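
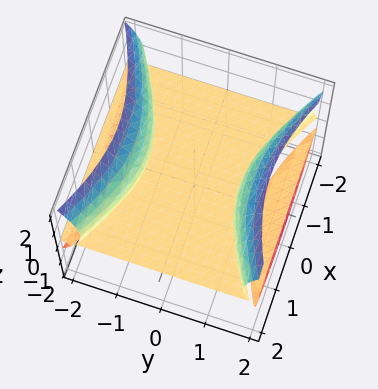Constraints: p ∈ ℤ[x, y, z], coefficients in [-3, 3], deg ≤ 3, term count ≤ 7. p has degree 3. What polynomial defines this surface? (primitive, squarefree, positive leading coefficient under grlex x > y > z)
1. I count 3 distinct pieces. They look like related sheets of one shape, so recover p as a whole.
2. deg p = 3. A generic line meets the surface in up to 3 points.
3. Checking where it meets the axes: the visible x-axis segment lies entirely on the surface; it meets the z-axis at z = 0 (among the integer gridlines); the visible y-axis segment lies entirely on the surface.
4. Assembling these constraints gives the stated polynomial.

x^2*z - 2*y^2*z + 2*z^3 - 3*z^2 + 3*z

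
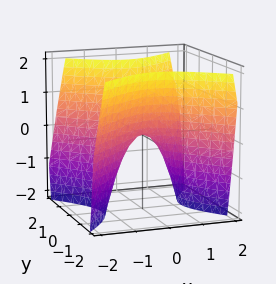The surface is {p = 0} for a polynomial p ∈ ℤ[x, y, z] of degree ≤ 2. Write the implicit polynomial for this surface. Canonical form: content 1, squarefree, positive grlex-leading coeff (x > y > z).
3*x^2 - 3*y^2 + 2*z

(a) The degree is 2 — a hyperbolic paraboloid; a quadric.
(b) Symmetries: the y ↦ −y reflection is a symmetry, so y appears only in even powers; mirror symmetry x ↦ −x ⇒ only even powers of x.
(c) Against the integer gridlines: one x-axis crossing is at x = 0; one z-axis crossing is at z = 0.
(d) The integer polynomial consistent with all of this is the stated p.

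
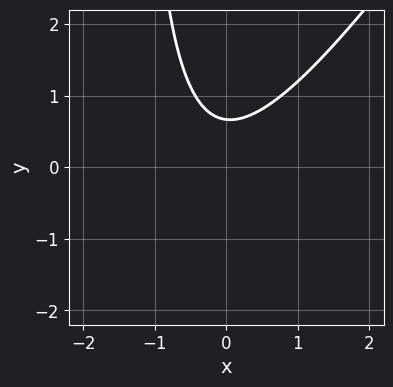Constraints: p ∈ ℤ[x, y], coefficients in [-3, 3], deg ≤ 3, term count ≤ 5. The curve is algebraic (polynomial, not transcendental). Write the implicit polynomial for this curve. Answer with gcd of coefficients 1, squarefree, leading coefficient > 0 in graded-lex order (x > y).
First, the degree is 2 — a generic line meets the curve in up to 2 points.
Then, from the visible intercepts: it misses every integer gridline on the x-axis.
Finally, putting this together gives p.

3*x^2 - 2*x*y + x - 3*y + 2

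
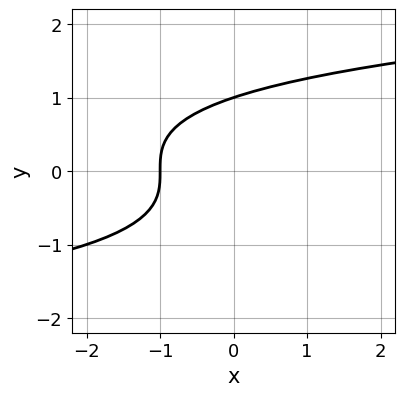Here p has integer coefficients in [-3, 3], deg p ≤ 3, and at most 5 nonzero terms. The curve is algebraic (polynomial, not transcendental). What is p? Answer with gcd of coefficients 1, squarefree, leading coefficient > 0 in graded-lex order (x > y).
Degree: the shape is more complex than any degree-2 curve, so deg p = 3.
Observable constraints: it meets the y-axis at y = 1 (among the integer gridlines); it meets the x-axis at x = -1 (among the integer gridlines).
Solving for integer coefficients yields p as stated.

y^3 - x - 1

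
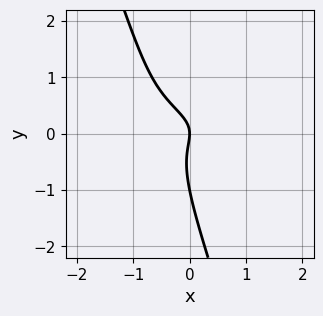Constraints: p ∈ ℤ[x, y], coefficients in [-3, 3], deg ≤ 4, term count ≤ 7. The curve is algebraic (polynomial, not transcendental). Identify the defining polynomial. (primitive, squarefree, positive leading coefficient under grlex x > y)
3*x*y^2 + y^3 - x*y + y^2 + x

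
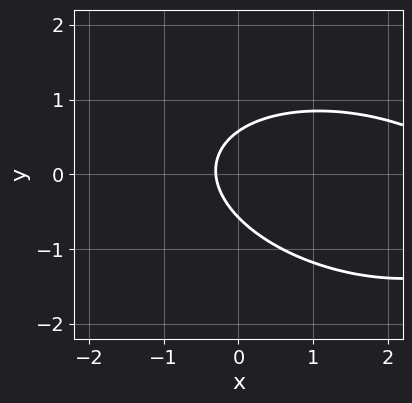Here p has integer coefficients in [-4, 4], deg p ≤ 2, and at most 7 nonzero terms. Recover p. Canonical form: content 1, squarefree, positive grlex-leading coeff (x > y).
1. The degree is 2 — no degree-1 curve has this shape.
2. The integer polynomial consistent with all of this is the stated p.

x^2 + x*y + 3*y^2 - 3*x - 1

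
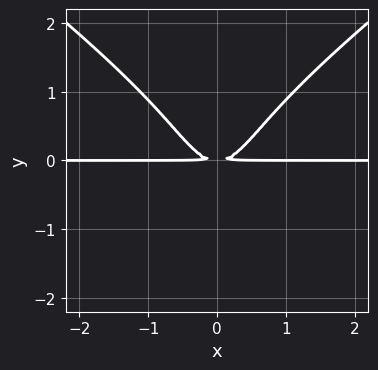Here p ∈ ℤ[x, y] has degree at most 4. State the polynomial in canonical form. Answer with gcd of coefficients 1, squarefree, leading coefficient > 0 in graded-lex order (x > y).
1. Degree: a generic line meets the curve in up to 4 points, so deg p = 4.
2. Symmetries: the x ↦ −x reflection is a symmetry, so x appears only in even powers.
3. Reading off the gridlines: the visible x-axis segment lies entirely on the curve.
4. Assembling these constraints gives the stated polynomial.

x^2*y^2 - 2*y^4 + 3*x^2*y - y^3 - 2*y^2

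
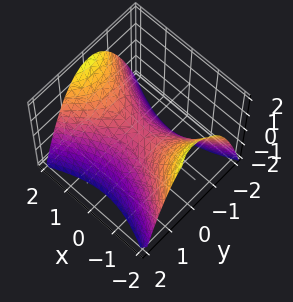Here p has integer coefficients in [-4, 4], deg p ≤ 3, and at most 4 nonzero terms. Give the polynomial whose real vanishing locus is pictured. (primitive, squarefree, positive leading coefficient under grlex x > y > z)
1. deg p = 2. A saddle surface; a quadric.
2. Symmetries: mirror symmetry y ↦ −y ⇒ only even powers of y; it's symmetric under x → −x, forcing even powers of x.
3. From the visible intercepts: it meets the y-axis at y = 0 (among the integer gridlines); one z-axis crossing is at z = 0; it meets the x-axis at x = 0 (among the integer gridlines).
4. Solving for integer coefficients yields p as stated.

x^2 - 2*y^2 - 2*z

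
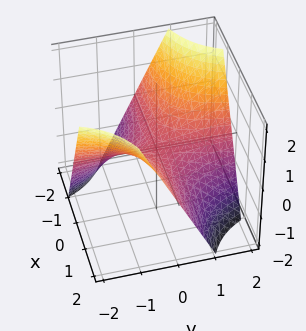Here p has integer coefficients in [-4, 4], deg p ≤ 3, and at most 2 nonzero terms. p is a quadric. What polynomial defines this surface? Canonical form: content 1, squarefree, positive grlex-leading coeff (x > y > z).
x*y + z

First, the degree is 2 — a hyperbolic paraboloid; a quadric.
Then, observable constraints: one z-axis crossing is at z = 0; every point of the x-axis in the box is on the surface; every point of the y-axis in the box is on the surface.
Finally, putting this together gives p.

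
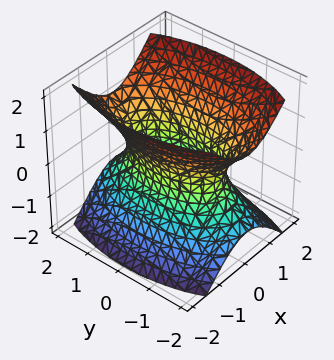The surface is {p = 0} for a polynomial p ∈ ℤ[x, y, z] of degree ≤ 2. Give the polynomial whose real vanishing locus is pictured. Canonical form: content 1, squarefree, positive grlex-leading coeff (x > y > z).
(a) deg p = 2.
(b) Symmetries: it's symmetric under x → −x, forcing even powers of x; it's symmetric under y → −y, forcing even powers of y; mirror symmetry z ↦ −z ⇒ only even powers of z.
(c) Against the integer gridlines: no z-intercept at any integer in the box.
(d) Putting this together gives p.

3*x^2 + y^2 - 2*z^2 - 2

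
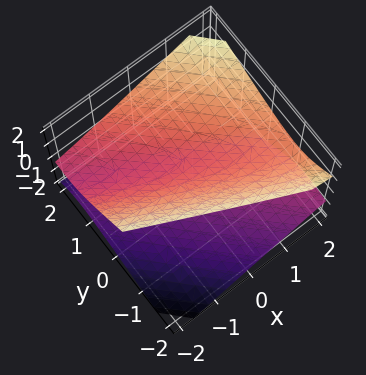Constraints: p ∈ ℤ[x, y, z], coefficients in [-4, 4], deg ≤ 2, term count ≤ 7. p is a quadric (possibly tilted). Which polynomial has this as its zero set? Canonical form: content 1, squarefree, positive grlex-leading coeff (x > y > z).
x^2 + 3*x*y + 2*y^2 - 2*y*z - 3*z^2 + 1

The picture has 2 separate pieces.
deg p = 2.
Observable constraints: the surface avoids every integer x-axis point in the box; the surface avoids every integer y-axis point in the box.
The integer polynomial consistent with all of this is the stated p.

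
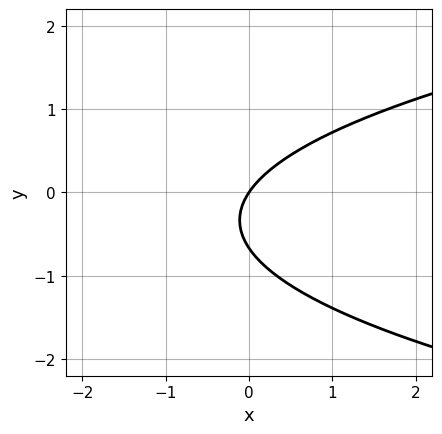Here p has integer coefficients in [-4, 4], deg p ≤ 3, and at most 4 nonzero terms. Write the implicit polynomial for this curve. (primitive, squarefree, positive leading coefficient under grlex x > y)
3*y^2 - 3*x + 2*y

1. Degree: a generic line meets the curve in up to 2 points, so deg p = 2.
2. Observable constraints: one x-axis crossing is at x = 0; it crosses the y-axis at the gridline y = 0.
3. Fitting integer coefficients to these (and the overall shape) gives p.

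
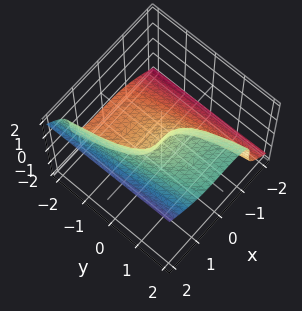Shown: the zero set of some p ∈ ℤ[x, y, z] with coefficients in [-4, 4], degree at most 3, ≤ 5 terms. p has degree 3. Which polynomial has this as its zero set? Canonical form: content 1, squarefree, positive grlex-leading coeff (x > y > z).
2*x^3 - 3*z^3 + 2*y

1. The degree is 3 — a generic line meets the surface in up to 3 points.
2. From the axis intercepts and sections: it crosses the x-axis at the gridline x = 0; it crosses the y-axis at the gridline y = 0.
3. The integer polynomial consistent with all of this is the stated p.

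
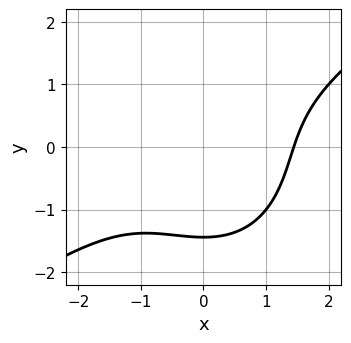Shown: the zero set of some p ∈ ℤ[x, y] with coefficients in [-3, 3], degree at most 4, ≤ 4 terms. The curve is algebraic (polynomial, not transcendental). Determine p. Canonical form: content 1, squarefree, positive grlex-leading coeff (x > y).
1. The degree is 3 — a generic line meets the curve in up to 3 points.
2. Matching integer coefficients to the picture gives p.

x^3 - x^2*y - y^3 - 3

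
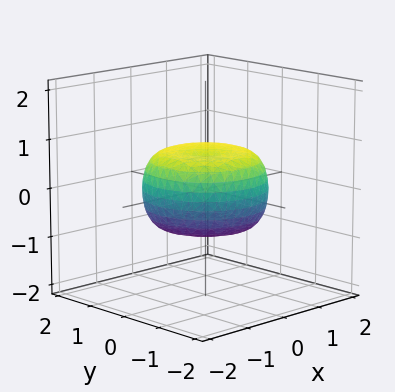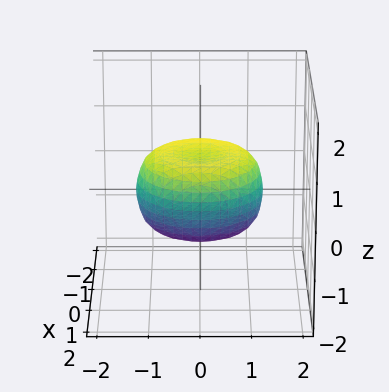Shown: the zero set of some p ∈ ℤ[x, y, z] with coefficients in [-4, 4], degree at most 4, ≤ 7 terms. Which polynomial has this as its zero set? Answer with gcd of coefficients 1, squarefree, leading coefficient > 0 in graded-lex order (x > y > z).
x^4 + 2*x^2*y^2 + y^4 - x^2 - y^2 + 2*z^2 - 1

First, degree: the shape is more complex than any degree-3 surface, so deg p = 4.
Next, symmetry: the z-axis is an axis of rotation, so x and y enter only as x² + y².
Next, reading off the gridlines: a circular section at z = 0 has radius between 1 and 2.
Finally, the integer polynomial consistent with all of this is the stated p.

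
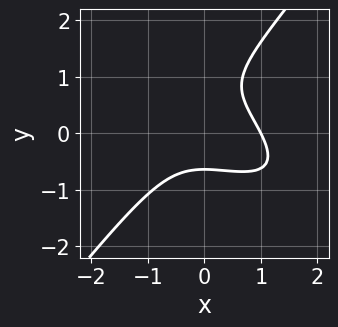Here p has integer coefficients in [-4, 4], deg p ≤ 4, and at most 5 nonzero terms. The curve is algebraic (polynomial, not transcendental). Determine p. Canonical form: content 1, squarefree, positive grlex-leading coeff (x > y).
deg p = 3. A generic line meets the curve in up to 3 points.
Checking where it meets the axes: it crosses the x-axis at the gridline x = 1.
Assembling these constraints gives the stated polynomial.

2*x^3 + 3*x^2*y - 3*y^3 + 3*y^2 - 2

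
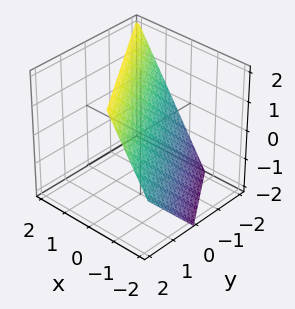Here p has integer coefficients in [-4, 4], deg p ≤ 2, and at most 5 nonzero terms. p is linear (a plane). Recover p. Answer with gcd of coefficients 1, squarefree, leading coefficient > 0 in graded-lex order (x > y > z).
3*x + 2*y - 2*z + 2

deg p = 1. The surface is flat (a plane).
Observable constraints: it meets the z-axis at z = 1 (among the integer gridlines); it crosses the y-axis at the gridline y = -1.
Fitting integer coefficients to these (and the overall shape) gives p.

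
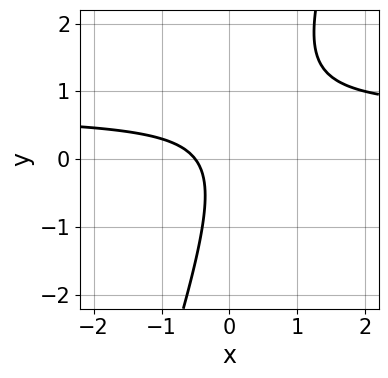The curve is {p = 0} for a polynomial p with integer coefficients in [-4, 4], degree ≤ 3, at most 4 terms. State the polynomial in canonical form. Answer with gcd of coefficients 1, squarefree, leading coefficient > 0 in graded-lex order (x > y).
3*x*y - y^2 - 2*x - 1

1. The degree is 2 — no degree-1 curve has this shape.
2. Observable constraints: the curve avoids every integer y-axis point in the box.
3. The integer polynomial consistent with all of this is the stated p.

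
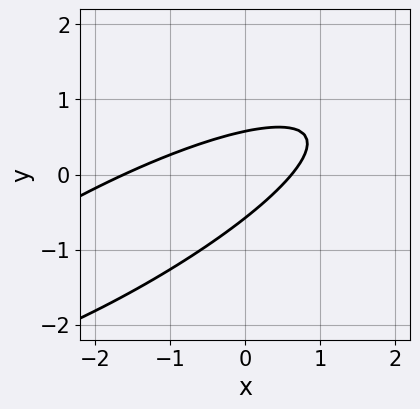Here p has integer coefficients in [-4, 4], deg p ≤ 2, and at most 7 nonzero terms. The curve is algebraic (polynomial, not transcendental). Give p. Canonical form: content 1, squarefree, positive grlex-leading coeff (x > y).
x^2 - 3*x*y + 3*y^2 + x - 1

1. Degree: a generic line meets the curve in up to 2 points, so deg p = 2.
2. Putting this together gives p.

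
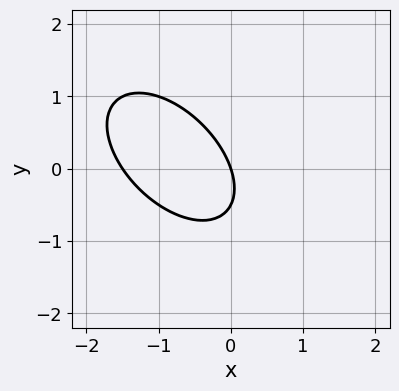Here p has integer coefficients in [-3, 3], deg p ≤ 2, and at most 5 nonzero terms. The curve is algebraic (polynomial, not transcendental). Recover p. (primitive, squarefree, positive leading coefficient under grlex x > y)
2*x^2 + 2*x*y + 2*y^2 + 3*x + y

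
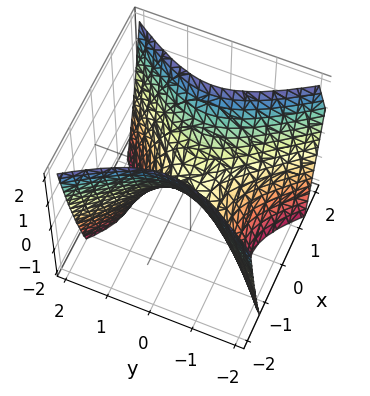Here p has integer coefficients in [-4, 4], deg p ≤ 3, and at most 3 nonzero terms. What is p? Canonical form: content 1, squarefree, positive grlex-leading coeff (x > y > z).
deg p = 2. A hyperbolic paraboloid; a quadric.
Symmetries: the x ↦ −x reflection is a symmetry, so x appears only in even powers; mirror symmetry y ↦ −y ⇒ only even powers of y.
Reading off the gridlines: it meets the y-axis at y = 0 (among the integer gridlines); it meets the z-axis at z = 0 (among the integer gridlines); it crosses the x-axis at the gridline x = 0.
Together with the visible shape, these determine p as stated.

3*x^2 - 2*y^2 - 2*z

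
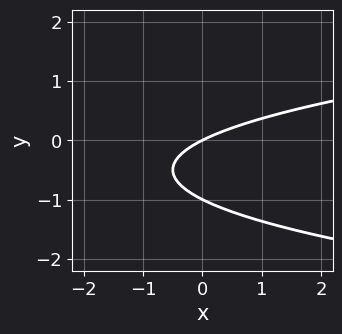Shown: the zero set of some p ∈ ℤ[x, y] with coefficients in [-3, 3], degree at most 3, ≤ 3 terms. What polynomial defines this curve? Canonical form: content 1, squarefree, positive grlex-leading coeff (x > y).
2*y^2 - x + 2*y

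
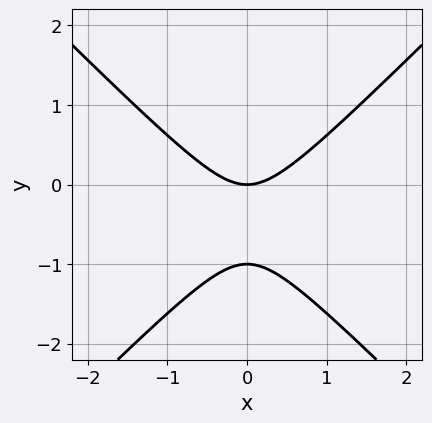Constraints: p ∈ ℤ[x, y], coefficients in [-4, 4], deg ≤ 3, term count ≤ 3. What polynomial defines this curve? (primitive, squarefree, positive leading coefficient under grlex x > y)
x^2 - y^2 - y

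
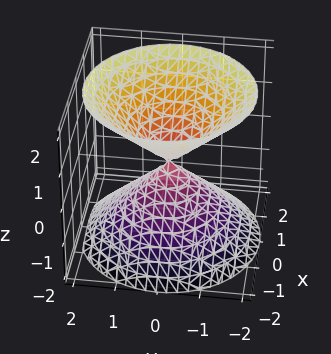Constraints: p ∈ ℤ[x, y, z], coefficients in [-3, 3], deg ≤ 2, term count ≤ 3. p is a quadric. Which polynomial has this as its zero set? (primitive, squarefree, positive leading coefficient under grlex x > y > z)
x^2 + y^2 - z^2

First, I count 2 distinct pieces. They look like related sheets of one shape, so recover p as a whole.
Next, deg p = 2. A double cone through the origin; a quadric.
Then, symmetries: mirror symmetry z ↦ −z ⇒ only even powers of z; the z-axis is an axis of rotation, so x and y enter only as x² + y².
Next, from the axis intercepts and sections: a circular section at z = 1 has radius exactly 1; it meets the x-axis at x = 0 (among the integer gridlines); it meets the y-axis at y = 0 (among the integer gridlines); one z-axis crossing is at z = 0.
Finally, these observations pin down the coefficients.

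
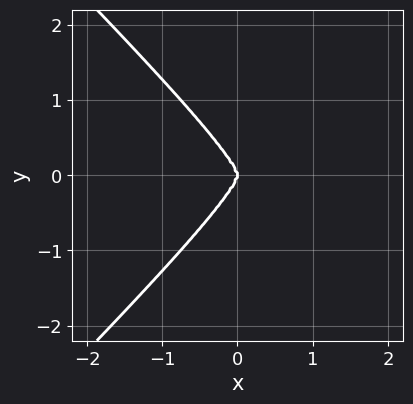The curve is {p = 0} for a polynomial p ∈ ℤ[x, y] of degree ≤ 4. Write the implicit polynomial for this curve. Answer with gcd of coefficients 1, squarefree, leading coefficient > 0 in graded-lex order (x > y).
Degree: the shape is more complex than any degree-3 curve, so deg p = 4.
Symmetries: it's symmetric under y → −y, forcing even powers of y.
From the axis intercepts and sections: it crosses the x-axis at the gridline x = 0; one y-axis crossing is at y = 0.
The integer polynomial consistent with all of this is the stated p.

x^2*y^2 - y^4 - x^3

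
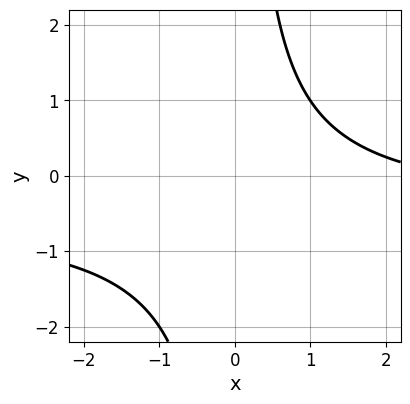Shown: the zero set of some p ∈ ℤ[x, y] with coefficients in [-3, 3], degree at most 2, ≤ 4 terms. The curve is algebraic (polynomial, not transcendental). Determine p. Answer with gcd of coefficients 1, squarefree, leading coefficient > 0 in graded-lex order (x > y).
2*x*y + x - 3

(a) Degree: the shape is more complex than any degree-1 curve, so deg p = 2.
(b) Reading off the gridlines: the curve avoids every integer x-axis point in the box; the curve avoids every integer y-axis point in the box.
(c) Putting this together gives p.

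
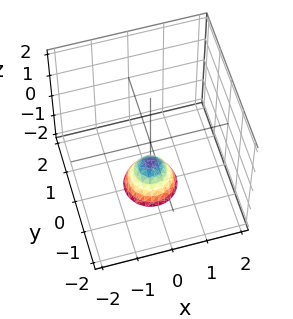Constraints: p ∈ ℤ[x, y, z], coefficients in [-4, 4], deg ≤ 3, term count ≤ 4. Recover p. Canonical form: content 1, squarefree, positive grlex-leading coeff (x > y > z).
2*x^2 + 2*y^2 + z + 1

deg p = 2. A generic line meets the surface in up to 2 points.
Symmetries: the z-axis is an axis of rotation, so x and y enter only as x² + y².
Against the integer gridlines: a circular section at z = -2 has radius between 0 and 1; the surface avoids every integer y-axis point in the box; no x-intercept at any integer in the box.
Putting this together gives p. Check: (0, 0, -1) on the z-axis lies on the surface, and p(0, 0, -1) = 0. ✓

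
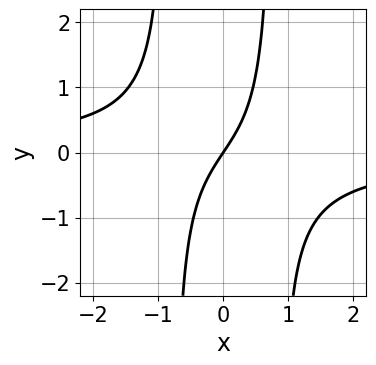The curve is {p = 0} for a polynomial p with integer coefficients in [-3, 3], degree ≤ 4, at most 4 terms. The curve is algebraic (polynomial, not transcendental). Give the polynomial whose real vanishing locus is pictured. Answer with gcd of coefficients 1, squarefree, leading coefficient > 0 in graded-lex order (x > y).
3*x^2*y + 3*x - 2*y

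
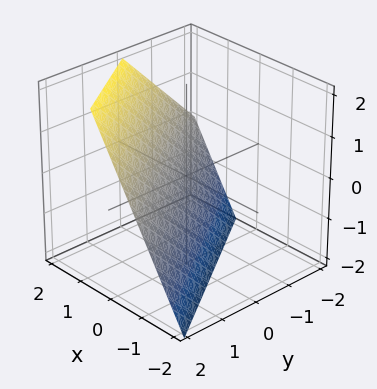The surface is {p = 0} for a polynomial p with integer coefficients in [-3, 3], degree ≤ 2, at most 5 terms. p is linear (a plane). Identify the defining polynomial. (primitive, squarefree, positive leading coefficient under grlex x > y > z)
3*x + 2*y - 2*z - 2

1. Degree: the surface is flat (a plane), so deg p = 1.
2. Against the integer gridlines: one z-axis crossing is at z = -1; one y-axis crossing is at y = 1.
3. Solving for integer coefficients yields p as stated.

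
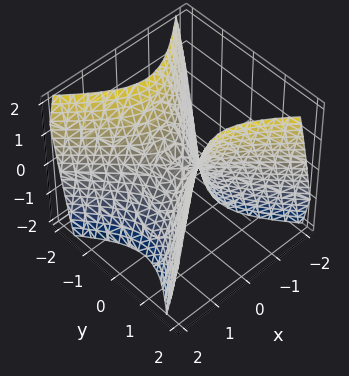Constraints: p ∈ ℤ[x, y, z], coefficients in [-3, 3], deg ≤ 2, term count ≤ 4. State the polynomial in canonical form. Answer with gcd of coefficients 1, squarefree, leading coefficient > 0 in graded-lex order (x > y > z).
3*x^2 - 3*y^2 + 2*z

The degree is 2 — a saddle surface; a quadric.
Symmetries: mirror symmetry y ↦ −y ⇒ only even powers of y; it's symmetric under x → −x, forcing even powers of x.
Observable constraints: one x-axis crossing is at x = 0; it crosses the z-axis at the gridline z = 0; it crosses the y-axis at the gridline y = 0.
These observations pin down the coefficients.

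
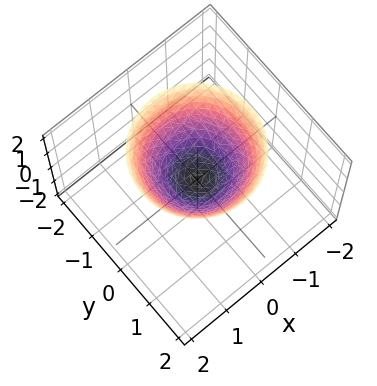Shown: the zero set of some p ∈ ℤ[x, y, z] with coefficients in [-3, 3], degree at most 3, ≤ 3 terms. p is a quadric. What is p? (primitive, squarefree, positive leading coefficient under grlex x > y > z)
First, deg p = 2.
Next, symmetries: rotational symmetry about the z-axis ⇒ p depends on x, y only through x² + y².
Next, reading off the gridlines: a circular section at z = 1 has radius exactly 1; one x-axis crossing is at x = 0; it crosses the y-axis at the gridline y = 0.
Finally, solving for integer coefficients yields p as stated.

x^2 + y^2 - z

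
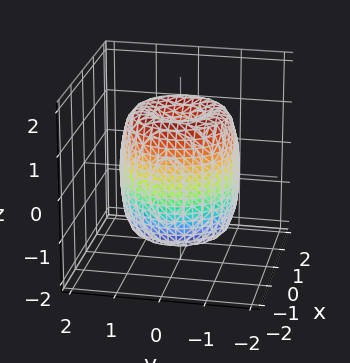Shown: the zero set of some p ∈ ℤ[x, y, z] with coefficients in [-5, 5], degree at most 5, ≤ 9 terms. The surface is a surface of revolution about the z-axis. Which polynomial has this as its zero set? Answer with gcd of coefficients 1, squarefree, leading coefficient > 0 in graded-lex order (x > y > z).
(a) Degree: no degree-3 surface has this shape, so deg p = 4.
(b) Symmetry: every cross-section ⟂ z is a circle, so x, y appear only via x² + y².
(c) Observable constraints: the z-axis gridline crossings are at z ∈ {-1, 1}; a circular section at z = -1 has radius between 1 and 2.
(d) The integer polynomial consistent with all of this is the stated p.

2*x^4 + 4*x^2*y^2 + 2*y^4 - 3*x^2 - 3*y^2 + z^2 - 1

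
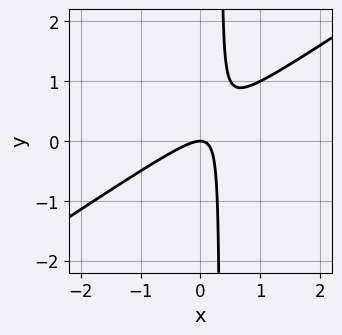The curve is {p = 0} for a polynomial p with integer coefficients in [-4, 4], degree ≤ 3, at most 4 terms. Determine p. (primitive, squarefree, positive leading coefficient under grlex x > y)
The degree is 2 — the shape is more complex than any degree-1 curve.
Reading off the gridlines: one y-axis crossing is at y = 0; one x-axis crossing is at x = 0.
Assembling these constraints gives the stated polynomial.

2*x^2 - 3*x*y + y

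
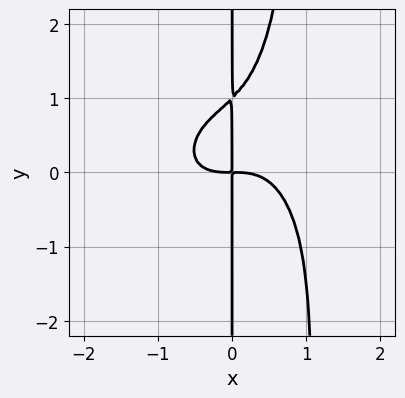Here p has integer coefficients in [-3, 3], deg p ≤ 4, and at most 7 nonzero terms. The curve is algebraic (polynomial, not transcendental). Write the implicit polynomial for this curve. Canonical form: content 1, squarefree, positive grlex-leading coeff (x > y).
3*x^4 - x^3*y + 3*x^2*y^2 - 3*x*y^2 + 3*x*y

First, deg p = 4. A generic line meets the curve in up to 4 points.
Next, against the integer gridlines: every point of the y-axis in the box is on the curve.
Finally, these observations pin down the coefficients.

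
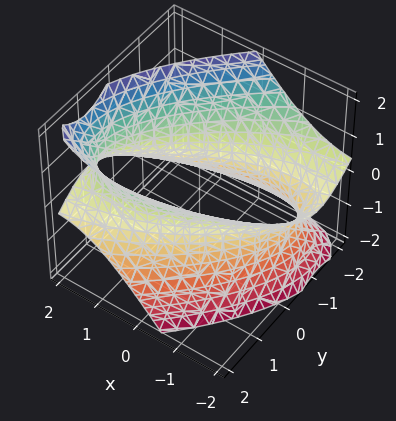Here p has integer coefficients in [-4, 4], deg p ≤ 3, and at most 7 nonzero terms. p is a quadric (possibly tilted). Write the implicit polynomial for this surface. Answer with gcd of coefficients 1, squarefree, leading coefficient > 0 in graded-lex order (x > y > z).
x^2 - 2*x*y + 2*x*z + 2*y^2 - 2*z^2 - 3

First, the degree is 2 — the shape is more complex than any degree-1 surface.
Next, checking where it meets the axes: no z-intercept at any integer in the box.
Finally, together with the visible shape, these determine p as stated.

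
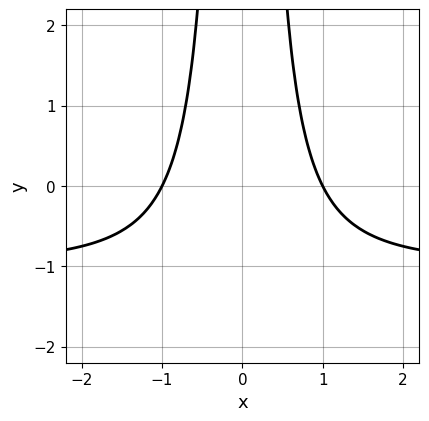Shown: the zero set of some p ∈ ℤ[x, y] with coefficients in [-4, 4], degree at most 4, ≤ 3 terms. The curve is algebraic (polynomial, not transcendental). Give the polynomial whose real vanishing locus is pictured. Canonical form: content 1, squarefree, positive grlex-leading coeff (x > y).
x^2*y + x^2 - 1

(a) The degree is 3 — a generic line meets the curve in up to 3 points.
(b) Symmetries: it's symmetric under x → −x, forcing even powers of x.
(c) Observable constraints: among the integer gridlines, it crosses the x-axis at x ∈ {-1, 1}; it misses every integer gridline on the y-axis.
(d) Putting this together gives p.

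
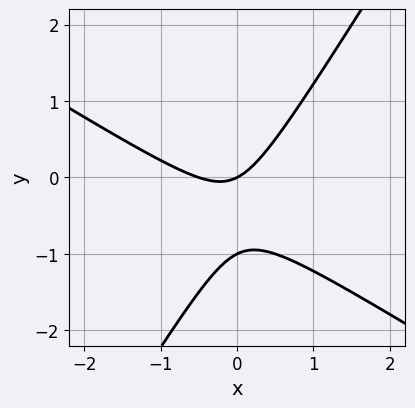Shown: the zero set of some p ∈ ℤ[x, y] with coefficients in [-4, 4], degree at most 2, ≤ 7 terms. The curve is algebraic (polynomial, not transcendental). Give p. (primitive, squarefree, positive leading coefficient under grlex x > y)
2*x^2 + 2*x*y - 2*y^2 + x - 2*y

Degree: no degree-1 curve has this shape, so deg p = 2.
Observable constraints: the y-axis gridline crossings are at y ∈ {-1, 0}; it crosses the x-axis at the gridline x = 0.
Solving for integer coefficients yields p as stated.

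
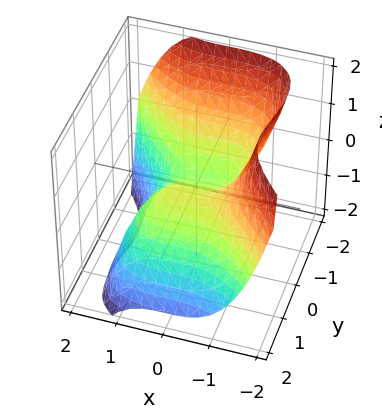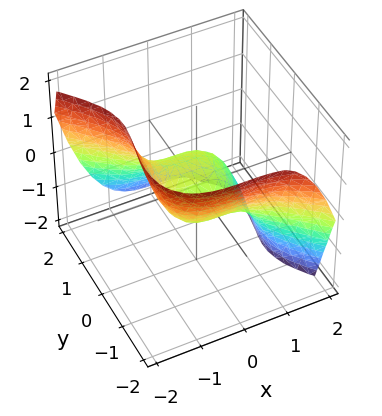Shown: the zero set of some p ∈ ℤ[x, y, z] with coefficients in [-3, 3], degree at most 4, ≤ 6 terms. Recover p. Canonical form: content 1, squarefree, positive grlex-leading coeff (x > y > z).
2*x^3 + 2*y^3 + y^2*z - 2*y + 3*z

1. Degree: the shape is more complex than any degree-2 surface, so deg p = 3.
2. Checking where it meets the axes: one z-axis crossing is at z = 0; among the integer gridlines, it crosses the y-axis at y ∈ {-1, 0, 1}.
3. These observations pin down the coefficients.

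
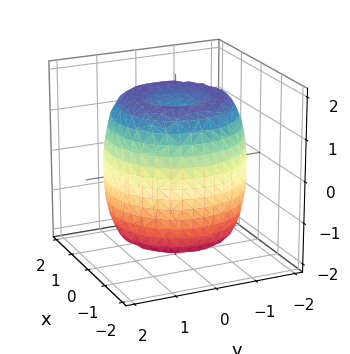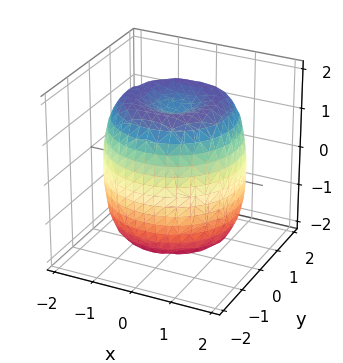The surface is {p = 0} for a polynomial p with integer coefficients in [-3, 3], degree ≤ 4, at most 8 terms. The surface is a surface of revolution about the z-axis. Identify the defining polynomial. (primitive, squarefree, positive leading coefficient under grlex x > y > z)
1. Degree: no degree-3 surface has this shape, so deg p = 4.
2. Symmetry: every cross-section ⟂ z is a circle, so x, y appear only via x² + y².
3. From the visible intercepts: a circular section at z = -1 has radius between 1 and 2.
4. Assembling these constraints gives the stated polynomial.

x^4 + 2*x^2*y^2 + y^4 - 2*x^2 - 2*y^2 + z^2 - 2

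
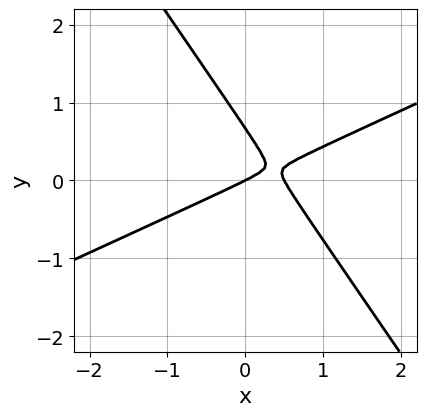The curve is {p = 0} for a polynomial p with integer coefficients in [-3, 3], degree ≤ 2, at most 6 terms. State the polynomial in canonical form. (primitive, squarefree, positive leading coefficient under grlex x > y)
(a) deg p = 2. The shape is more complex than any degree-1 curve.
(b) Reading off the gridlines: one y-axis crossing is at y = 0; one x-axis crossing is at x = 0.
(c) Together with the visible shape, these determine p as stated.

2*x^2 - 3*x*y - 3*y^2 - x + 2*y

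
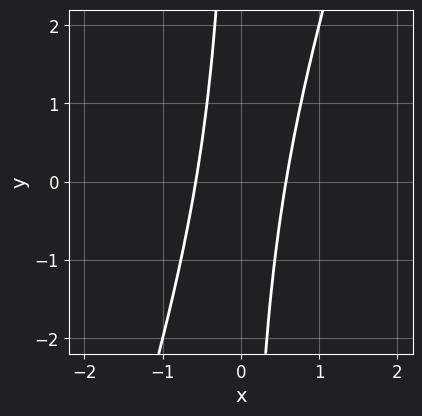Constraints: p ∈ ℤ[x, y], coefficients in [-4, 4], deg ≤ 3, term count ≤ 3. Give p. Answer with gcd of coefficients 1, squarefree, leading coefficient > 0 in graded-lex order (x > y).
3*x^2 - x*y - 1

First, deg p = 2.
Then, checking where it meets the axes: the curve avoids every integer y-axis point in the box.
Finally, the integer polynomial consistent with all of this is the stated p.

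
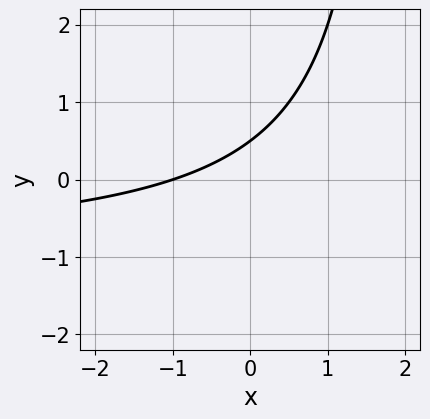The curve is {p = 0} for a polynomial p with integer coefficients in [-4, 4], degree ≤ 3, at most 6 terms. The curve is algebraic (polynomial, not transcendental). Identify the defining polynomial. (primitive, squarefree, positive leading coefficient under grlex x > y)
1. The degree is 2 — a generic line meets the curve in up to 2 points.
2. Reading off the gridlines: one x-axis crossing is at x = -1.
3. Matching integer coefficients to the picture gives p.

x*y + x - 2*y + 1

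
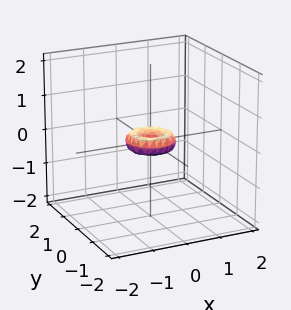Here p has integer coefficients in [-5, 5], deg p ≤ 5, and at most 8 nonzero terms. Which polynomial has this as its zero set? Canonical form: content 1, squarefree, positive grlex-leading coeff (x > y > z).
2*x^4 + 4*x^2*y^2 + 2*y^4 - x^2 - y^2 + 2*z^2

1. The degree is 4 — the shape is more complex than any degree-3 surface.
2. Symmetries: every cross-section ⟂ z is a circle, so x, y appear only via x² + y².
3. From the visible intercepts: one z-axis crossing is at z = 0; one y-axis crossing is at y = 0.
4. Fitting integer coefficients to these (and the overall shape) gives p.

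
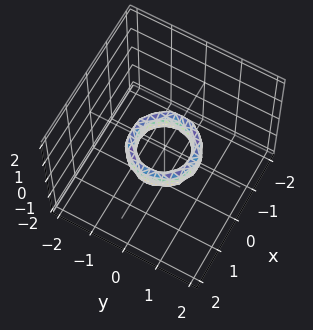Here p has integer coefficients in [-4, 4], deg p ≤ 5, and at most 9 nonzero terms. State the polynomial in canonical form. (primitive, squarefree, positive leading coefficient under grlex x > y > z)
The degree is 4 — no degree-3 surface has this shape.
Symmetries: the surface is invariant under rotation about z: p = q(x² + y², z).
Checking where it meets the axes: among the integer gridlines, it crosses the x-axis at x ∈ {-1, 1}; the y-axis gridline crossings are at y ∈ {-1, 1}; a circular section at z = 0 has radius between 0 and 1; the surface avoids every integer z-axis point in the box.
These observations pin down the coefficients.

2*x^4 + 4*x^2*y^2 + 2*y^4 - 3*x^2 - 3*y^2 + z^2 + 1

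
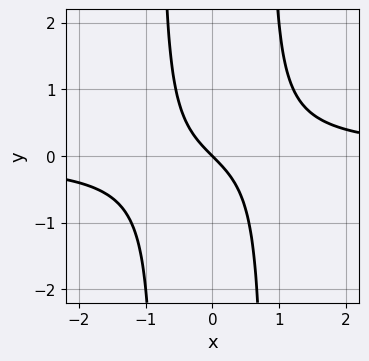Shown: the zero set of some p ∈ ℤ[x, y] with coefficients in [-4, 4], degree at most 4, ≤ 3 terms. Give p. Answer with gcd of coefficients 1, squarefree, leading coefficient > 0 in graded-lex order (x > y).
1. The degree is 3 — a generic line meets the curve in up to 3 points.
2. Against the integer gridlines: it crosses the y-axis at the gridline y = 0; it crosses the x-axis at the gridline x = 0.
3. Fitting integer coefficients to these (and the overall shape) gives p.

3*x^2*y - 2*x - 2*y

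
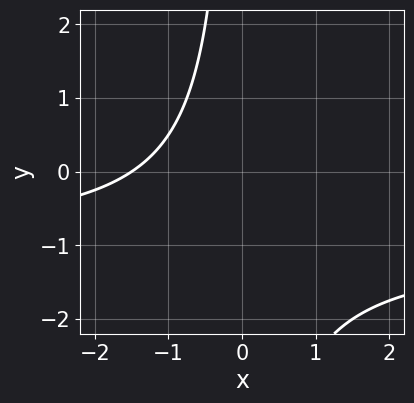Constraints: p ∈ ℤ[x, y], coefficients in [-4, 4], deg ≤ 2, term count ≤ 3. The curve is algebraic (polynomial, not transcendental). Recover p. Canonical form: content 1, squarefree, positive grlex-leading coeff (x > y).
The degree is 2 — no degree-1 curve has this shape.
Reading off the gridlines: the curve avoids every integer y-axis point in the box.
These observations pin down the coefficients.

2*x*y + 2*x + 3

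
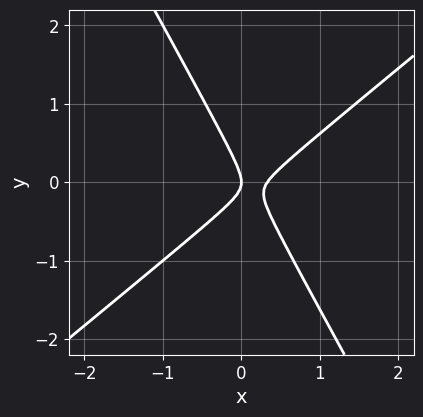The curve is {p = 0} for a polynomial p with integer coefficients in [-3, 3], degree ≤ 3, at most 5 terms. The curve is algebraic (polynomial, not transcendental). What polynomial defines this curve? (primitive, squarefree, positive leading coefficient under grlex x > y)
(a) The degree is 2 — no degree-1 curve has this shape.
(b) Checking where it meets the axes: it crosses the y-axis at the gridline y = 0; it meets the x-axis at x = 0 (among the integer gridlines).
(c) Solving for integer coefficients yields p as stated.

3*x^2 - 2*x*y - 2*y^2 - x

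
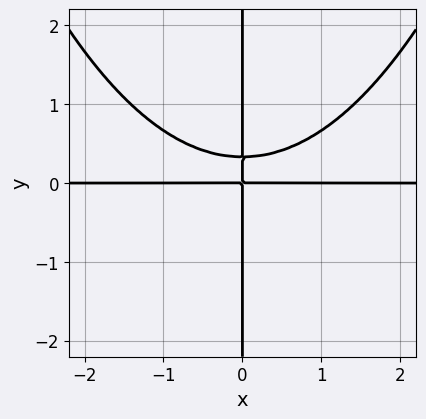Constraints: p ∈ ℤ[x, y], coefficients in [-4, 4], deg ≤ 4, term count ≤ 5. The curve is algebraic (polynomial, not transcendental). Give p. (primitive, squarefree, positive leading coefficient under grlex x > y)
x^3*y - 3*x*y^2 + x*y

1. deg p = 4.
2. Observable constraints: every point of the y-axis in the box is on the curve; every point of the x-axis in the box is on the curve.
3. Solving for integer coefficients yields p as stated.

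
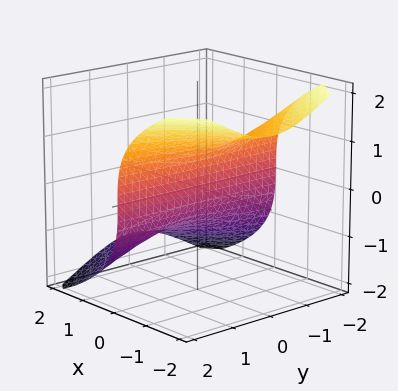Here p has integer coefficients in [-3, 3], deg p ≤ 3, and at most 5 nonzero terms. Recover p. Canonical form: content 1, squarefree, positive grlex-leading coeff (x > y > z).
First, degree: no degree-2 surface has this shape, so deg p = 3.
Next, from the visible intercepts: it crosses the x-axis at the gridline x = 0; it crosses the z-axis at the gridline z = 0; the visible y-axis segment lies entirely on the surface.
Finally, solving for integer coefficients yields p as stated.

2*x*y^2 + 2*z^3 + 3*x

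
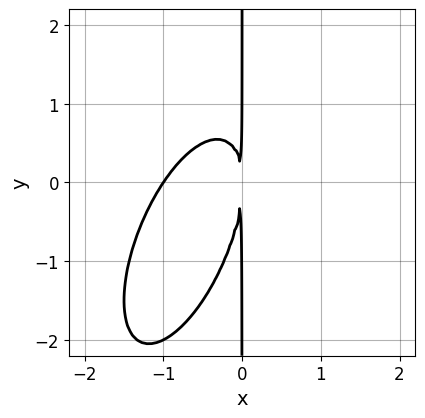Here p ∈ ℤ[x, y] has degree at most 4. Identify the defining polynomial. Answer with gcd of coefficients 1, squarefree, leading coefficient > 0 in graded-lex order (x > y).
3*x^3 - 2*x^2*y + x*y^2 + 3*x^2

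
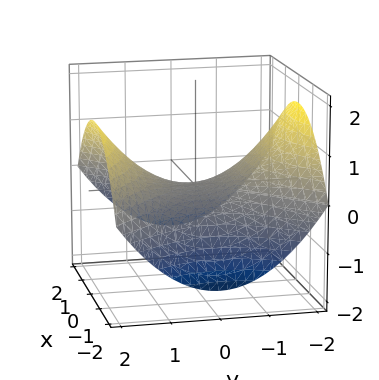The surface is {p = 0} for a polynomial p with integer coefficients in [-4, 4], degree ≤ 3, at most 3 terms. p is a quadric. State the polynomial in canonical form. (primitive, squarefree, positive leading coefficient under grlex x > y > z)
x^2 - y^2 + 3*z

1. Degree: a hyperbolic paraboloid; a quadric, so deg p = 2.
2. Symmetries: the x ↦ −x reflection is a symmetry, so x appears only in even powers; mirror symmetry y ↦ −y ⇒ only even powers of y.
3. From the axis intercepts and sections: it crosses the y-axis at the gridline y = 0; it crosses the x-axis at the gridline x = 0; it crosses the z-axis at the gridline z = 0.
4. Solving for integer coefficients yields p as stated.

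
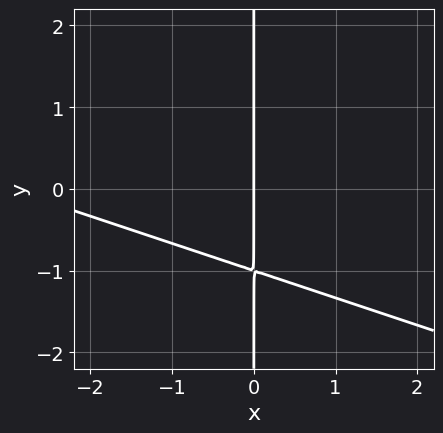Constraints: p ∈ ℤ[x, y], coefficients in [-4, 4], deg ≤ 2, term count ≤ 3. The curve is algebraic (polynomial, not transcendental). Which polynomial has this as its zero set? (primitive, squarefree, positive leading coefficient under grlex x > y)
x^2 + 3*x*y + 3*x

1. deg p = 2. A generic line meets the curve in up to 2 points.
2. Observable constraints: the visible y-axis segment lies entirely on the curve; it meets the x-axis at x = 0 (among the integer gridlines).
3. Putting this together gives p.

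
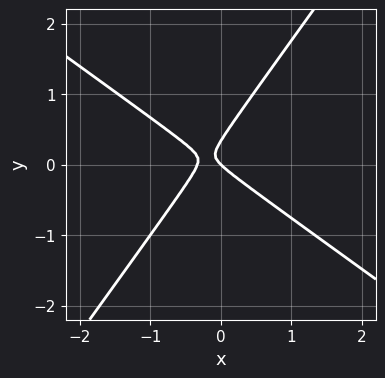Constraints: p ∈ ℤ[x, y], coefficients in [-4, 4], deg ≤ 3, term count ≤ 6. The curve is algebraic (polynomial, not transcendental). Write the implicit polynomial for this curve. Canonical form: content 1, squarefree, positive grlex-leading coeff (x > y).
The degree is 2 — a generic line meets the curve in up to 2 points.
From the visible intercepts: it crosses the x-axis at the gridline x = 0; one y-axis crossing is at y = 0.
The integer polynomial consistent with all of this is the stated p.

3*x^2 + 2*x*y - 3*y^2 + x + y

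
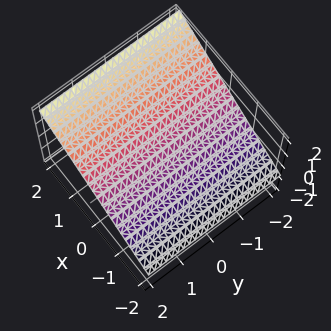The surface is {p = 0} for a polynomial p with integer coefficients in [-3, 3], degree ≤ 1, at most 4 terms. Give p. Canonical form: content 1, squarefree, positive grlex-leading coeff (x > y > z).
First, degree: every cross-section is a straight line — this is a plane, so deg p = 1.
Next, observable constraints: no y-intercept at any integer in the box; one x-axis crossing is at x = -1.
Finally, matching integer coefficients to the picture gives p.

2*x - 3*z + 2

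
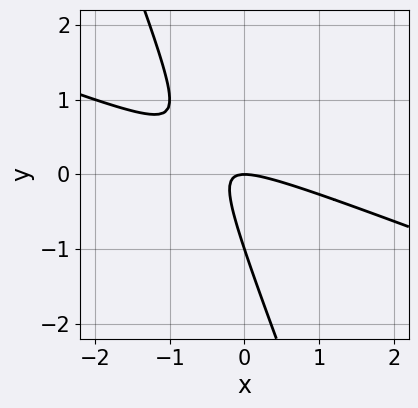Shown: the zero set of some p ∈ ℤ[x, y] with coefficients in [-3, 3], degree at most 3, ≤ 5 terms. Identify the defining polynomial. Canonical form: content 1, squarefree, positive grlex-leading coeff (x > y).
(a) Degree: the shape is more complex than any degree-1 curve, so deg p = 2.
(b) Observable constraints: it meets the x-axis at x = 0 (among the integer gridlines); among the integer gridlines, it crosses the y-axis at y ∈ {-1, 0}.
(c) Matching integer coefficients to the picture gives p.

x^2 + 3*x*y + y^2 + y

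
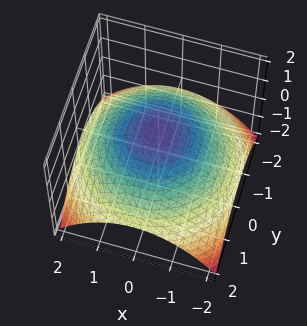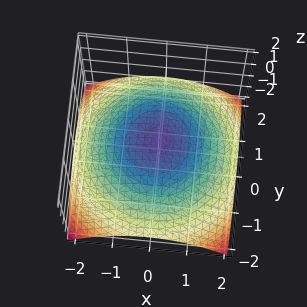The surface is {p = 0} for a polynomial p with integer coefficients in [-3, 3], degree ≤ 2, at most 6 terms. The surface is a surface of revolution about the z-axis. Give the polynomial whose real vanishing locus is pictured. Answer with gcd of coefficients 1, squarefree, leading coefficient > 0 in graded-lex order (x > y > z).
x^2 + y^2 + 3*z - 3

deg p = 2. No degree-1 surface has this shape.
By symmetry, the surface is invariant under rotation about z: p = q(x² + y², z).
From the axis intercepts and sections: a circular section at z = 0 has radius between 1 and 2; it crosses the z-axis at the gridline z = 1.
Solving for integer coefficients yields p as stated.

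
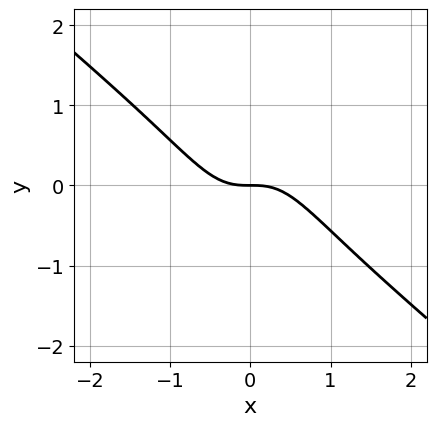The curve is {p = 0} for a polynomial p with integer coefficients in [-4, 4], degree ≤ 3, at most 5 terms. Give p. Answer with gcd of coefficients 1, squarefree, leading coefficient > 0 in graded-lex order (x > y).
3*x^3 + 3*x^2*y + y^3 + 2*y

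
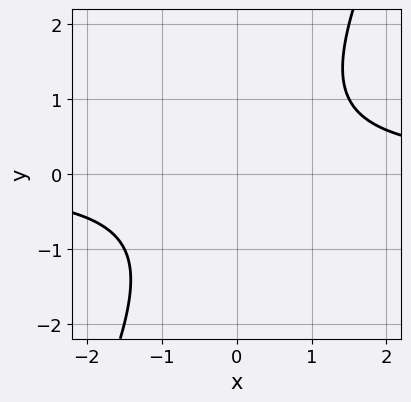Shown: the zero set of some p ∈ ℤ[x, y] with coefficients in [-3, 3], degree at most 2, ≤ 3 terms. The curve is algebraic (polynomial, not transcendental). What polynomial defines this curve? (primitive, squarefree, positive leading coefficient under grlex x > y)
2*x*y - y^2 - 2

The degree is 2 — a generic line meets the curve in up to 2 points.
Observable constraints: it misses every integer gridline on the y-axis; the curve avoids every integer x-axis point in the box.
The integer polynomial consistent with all of this is the stated p.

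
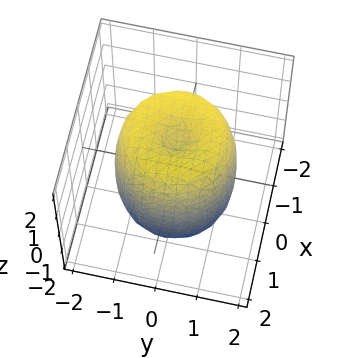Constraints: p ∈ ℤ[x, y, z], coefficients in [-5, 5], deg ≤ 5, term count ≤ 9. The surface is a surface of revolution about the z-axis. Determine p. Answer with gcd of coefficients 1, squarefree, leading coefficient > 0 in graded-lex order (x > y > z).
First, deg p = 4. No degree-3 surface has this shape.
Next, symmetry: every cross-section ⟂ z is a circle, so x, y appear only via x² + y².
Next, reading off the gridlines: a circular section at z = 1 has radius between 1 and 2.
Finally, putting this together gives p.

2*x^4 + 4*x^2*y^2 + 2*y^4 - 3*x^2 - 3*y^2 + z^2 - 2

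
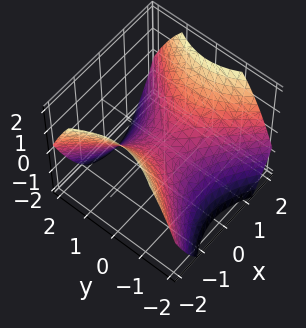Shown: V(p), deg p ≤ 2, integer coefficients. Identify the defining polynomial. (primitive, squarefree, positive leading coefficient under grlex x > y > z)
The degree is 2 — a hyperbolic paraboloid; a quadric.
Symmetries: mirror symmetry x ↦ −x ⇒ only even powers of x; it's symmetric under y → −y, forcing even powers of y.
From the visible intercepts: one z-axis crossing is at z = 0; it crosses the x-axis at the gridline x = 0; one y-axis crossing is at y = 0.
Together with the visible shape, these determine p as stated.

2*x^2 - 2*y^2 - 3*z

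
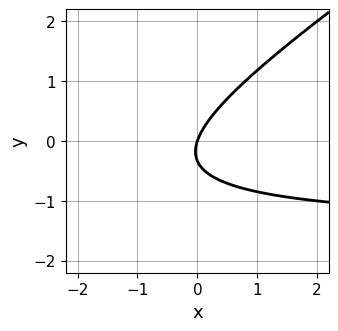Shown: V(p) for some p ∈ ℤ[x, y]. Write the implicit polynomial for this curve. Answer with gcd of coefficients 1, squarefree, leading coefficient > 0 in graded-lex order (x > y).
2*x*y - 3*y^2 + 3*x - y

First, deg p = 2. No degree-1 curve has this shape.
Then, from the axis intercepts and sections: it crosses the y-axis at the gridline y = 0; it meets the x-axis at x = 0 (among the integer gridlines).
Finally, these observations pin down the coefficients.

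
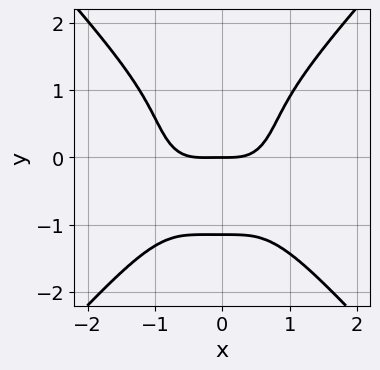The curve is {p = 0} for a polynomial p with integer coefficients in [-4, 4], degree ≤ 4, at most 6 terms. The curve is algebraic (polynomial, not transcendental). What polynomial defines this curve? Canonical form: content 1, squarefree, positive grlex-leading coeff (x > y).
3*x^4 - 2*y^4 + x^3 - 3*y

Degree: a generic line meets the curve in up to 4 points, so deg p = 4.
From the axis intercepts and sections: it meets the y-axis at y = 0 (among the integer gridlines); one x-axis crossing is at x = 0.
The integer polynomial consistent with all of this is the stated p.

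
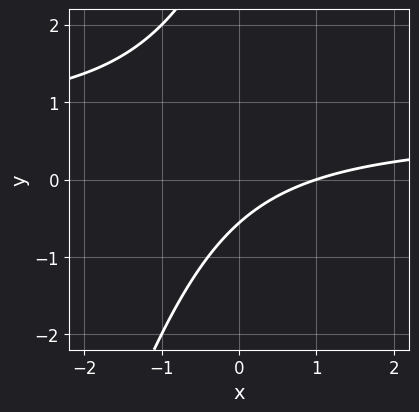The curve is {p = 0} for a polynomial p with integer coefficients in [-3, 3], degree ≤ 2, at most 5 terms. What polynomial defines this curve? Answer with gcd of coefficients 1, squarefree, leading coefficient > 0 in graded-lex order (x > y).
3*x*y - y^2 - 2*x + 3*y + 2

(a) The degree is 2 — no degree-1 curve has this shape.
(b) Reading off the gridlines: it crosses the x-axis at the gridline x = 1.
(c) Fitting integer coefficients to these (and the overall shape) gives p.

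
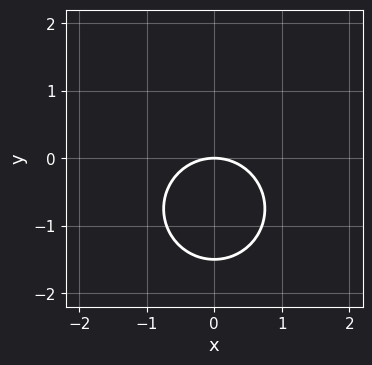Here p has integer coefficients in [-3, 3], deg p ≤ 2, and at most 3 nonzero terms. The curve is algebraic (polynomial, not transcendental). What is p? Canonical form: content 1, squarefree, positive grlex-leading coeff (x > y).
2*x^2 + 2*y^2 + 3*y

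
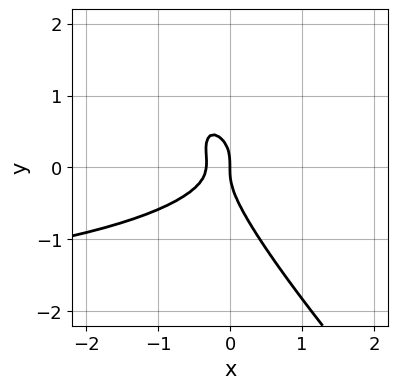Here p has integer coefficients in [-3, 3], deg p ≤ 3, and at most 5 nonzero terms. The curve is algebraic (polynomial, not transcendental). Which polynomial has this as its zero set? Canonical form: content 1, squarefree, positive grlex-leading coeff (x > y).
x^2*y + 3*x*y^2 + 2*y^3 + 3*x^2 + x

deg p = 3.
Reading off the gridlines: one x-axis crossing is at x = 0; one y-axis crossing is at y = 0.
The integer polynomial consistent with all of this is the stated p.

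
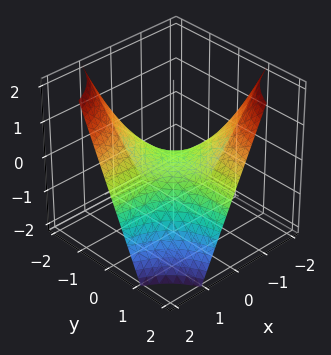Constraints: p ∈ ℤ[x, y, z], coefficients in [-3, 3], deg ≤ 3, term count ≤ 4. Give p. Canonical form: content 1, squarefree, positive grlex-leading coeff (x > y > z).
x*y + z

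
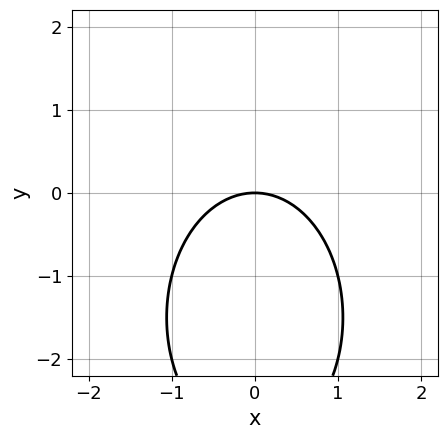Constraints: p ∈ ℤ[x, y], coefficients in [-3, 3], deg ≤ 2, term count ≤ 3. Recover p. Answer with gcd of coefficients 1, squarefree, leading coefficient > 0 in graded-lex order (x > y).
2*x^2 + y^2 + 3*y

1. The degree is 2 — a generic line meets the curve in up to 2 points.
2. Symmetries: it's symmetric under x → −x, forcing even powers of x.
3. Reading off the gridlines: one x-axis crossing is at x = 0; it crosses the y-axis at the gridline y = 0.
4. Solving for integer coefficients yields p as stated.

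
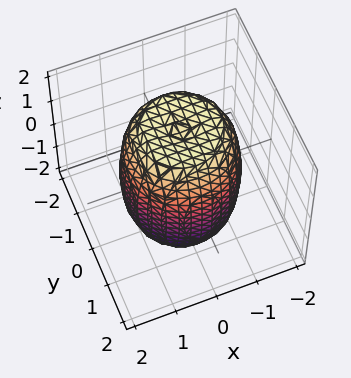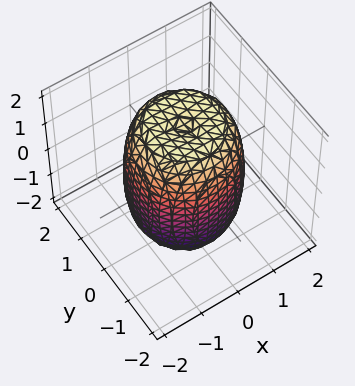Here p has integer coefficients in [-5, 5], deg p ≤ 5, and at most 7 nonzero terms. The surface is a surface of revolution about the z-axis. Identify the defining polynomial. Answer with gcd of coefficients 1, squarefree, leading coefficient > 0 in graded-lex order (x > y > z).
First, degree: the shape is more complex than any degree-3 surface, so deg p = 4.
Then, by symmetry, the z-axis is an axis of rotation, so x and y enter only as x² + y².
Next, from the axis intercepts and sections: a circular section at z = 0 has radius between 1 and 2.
Finally, these observations pin down the coefficients.

2*x^4 + 4*x^2*y^2 + 2*y^4 - 2*x^2 - 2*y^2 + z^2 - 3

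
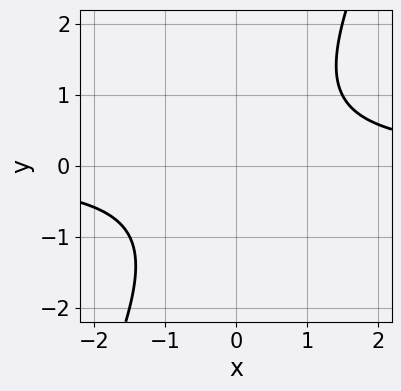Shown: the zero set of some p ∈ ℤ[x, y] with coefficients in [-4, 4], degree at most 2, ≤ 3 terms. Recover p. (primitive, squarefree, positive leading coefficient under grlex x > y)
(a) Degree: no degree-1 curve has this shape, so deg p = 2.
(b) From the axis intercepts and sections: it misses every integer gridline on the x-axis; the curve avoids every integer y-axis point in the box.
(c) Together with the visible shape, these determine p as stated.

2*x*y - y^2 - 2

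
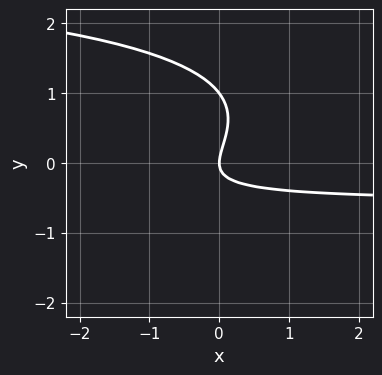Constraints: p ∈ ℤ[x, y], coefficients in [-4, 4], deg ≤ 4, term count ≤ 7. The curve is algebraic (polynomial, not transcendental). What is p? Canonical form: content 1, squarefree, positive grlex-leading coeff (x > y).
First, degree: the shape is more complex than any degree-2 curve, so deg p = 3.
Then, from the axis intercepts and sections: the y-axis gridline crossings are at y ∈ {0, 1}; one x-axis crossing is at x = 0.
Finally, assembling these constraints gives the stated polynomial.

x*y^2 - 3*y^3 - 3*x*y + 3*y^2 - 2*x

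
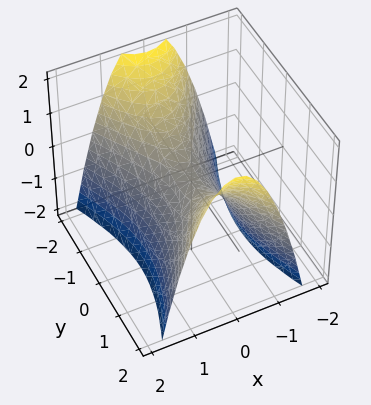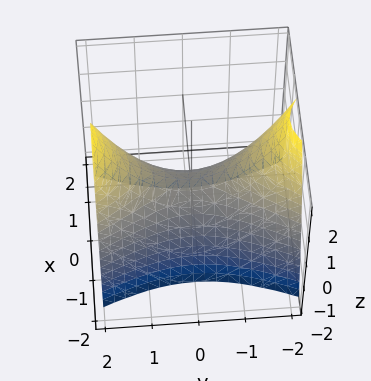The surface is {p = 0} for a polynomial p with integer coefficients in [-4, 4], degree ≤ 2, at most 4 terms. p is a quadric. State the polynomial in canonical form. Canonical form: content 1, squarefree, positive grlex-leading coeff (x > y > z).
First, degree: a saddle surface; a quadric, so deg p = 2.
Next, symmetries: mirror symmetry x ↦ −x ⇒ only even powers of x; mirror symmetry y ↦ −y ⇒ only even powers of y.
Then, from the axis intercepts and sections: it meets the y-axis at y = 0 (among the integer gridlines); it crosses the x-axis at the gridline x = 0; one z-axis crossing is at z = 0.
Finally, matching integer coefficients to the picture gives p.

3*x^2 - y^2 + 2*z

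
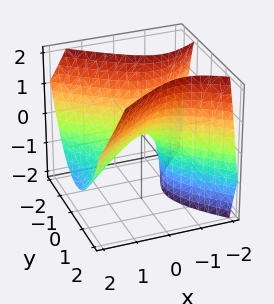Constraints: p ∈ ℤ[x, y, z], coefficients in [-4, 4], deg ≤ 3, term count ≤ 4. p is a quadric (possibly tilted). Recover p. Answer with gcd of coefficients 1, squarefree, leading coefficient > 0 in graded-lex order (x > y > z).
2*x^2 + 2*x*z - 3*y^2 + 2*z

First, the degree is 2 — the shape is more complex than any degree-1 surface.
Next, checking where it meets the axes: one y-axis crossing is at y = 0; it meets the x-axis at x = 0 (among the integer gridlines); it crosses the z-axis at the gridline z = 0.
Finally, assembling these constraints gives the stated polynomial.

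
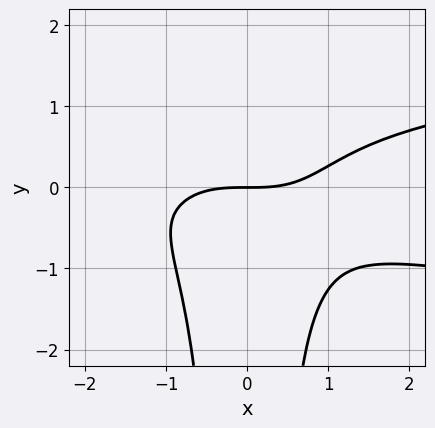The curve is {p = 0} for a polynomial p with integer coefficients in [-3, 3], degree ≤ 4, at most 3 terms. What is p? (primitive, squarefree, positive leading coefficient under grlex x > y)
3*x^2*y^2 - x^3 + 3*y

(a) The degree is 4 — a generic line meets the curve in up to 4 points.
(b) Observable constraints: it crosses the y-axis at the gridline y = 0; it meets the x-axis at x = 0 (among the integer gridlines).
(c) Solving for integer coefficients yields p as stated.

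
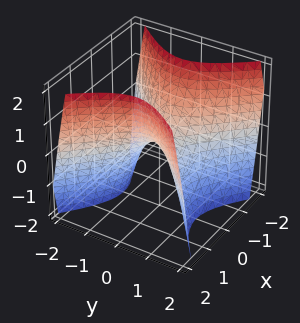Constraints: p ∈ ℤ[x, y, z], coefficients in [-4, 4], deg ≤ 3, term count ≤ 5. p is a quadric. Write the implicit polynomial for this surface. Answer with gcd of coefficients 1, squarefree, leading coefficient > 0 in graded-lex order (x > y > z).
3*x^2 - 3*y^2 - 2*z

1. Degree: a saddle surface; a quadric, so deg p = 2.
2. Symmetries: it's symmetric under y → −y, forcing even powers of y; mirror symmetry x ↦ −x ⇒ only even powers of x.
3. Observable constraints: it crosses the x-axis at the gridline x = 0; one z-axis crossing is at z = 0; it meets the y-axis at y = 0 (among the integer gridlines).
4. Fitting integer coefficients to these (and the overall shape) gives p.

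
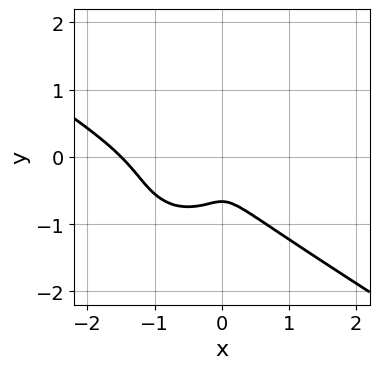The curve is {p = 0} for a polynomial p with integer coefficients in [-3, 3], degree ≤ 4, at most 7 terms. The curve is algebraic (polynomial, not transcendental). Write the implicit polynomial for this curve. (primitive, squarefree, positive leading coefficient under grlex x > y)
1. Degree: a generic line meets the curve in up to 3 points, so deg p = 3.
2. The integer polynomial consistent with all of this is the stated p.

2*x^3 + 2*x^2*y + 3*y^3 + 3*x^2 + 2*y^2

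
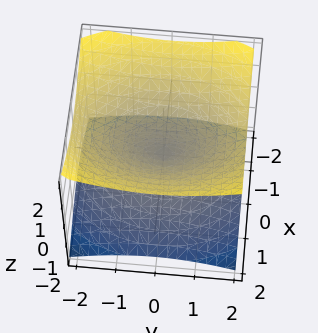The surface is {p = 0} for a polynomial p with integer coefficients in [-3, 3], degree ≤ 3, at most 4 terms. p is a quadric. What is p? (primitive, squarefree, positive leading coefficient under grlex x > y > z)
2*x^2 + y^2 - 3*z^2

1. The degree is 2 — two nappes meeting at a single point; a quadric.
2. Symmetries: the x ↦ −x reflection is a symmetry, so x appears only in even powers; the z ↦ −z reflection is a symmetry, so z appears only in even powers; the y ↦ −y reflection is a symmetry, so y appears only in even powers.
3. From the axis intercepts and sections: one y-axis crossing is at y = 0; it crosses the z-axis at the gridline z = 0; it crosses the x-axis at the gridline x = 0.
4. Matching integer coefficients to the picture gives p.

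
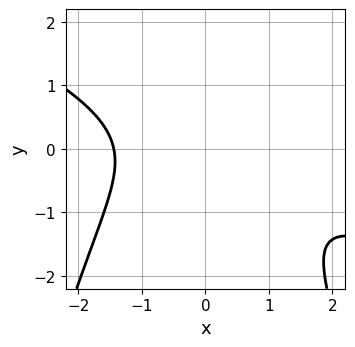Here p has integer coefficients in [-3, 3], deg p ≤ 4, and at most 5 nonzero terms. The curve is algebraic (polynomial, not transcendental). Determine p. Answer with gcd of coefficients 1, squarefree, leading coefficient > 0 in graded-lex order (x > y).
deg p = 3.
From the visible intercepts: it misses every integer gridline on the y-axis.
Solving for integer coefficients yields p as stated.

x^3 + 2*x^2*y + 2*x*y + 3*y^2 + 3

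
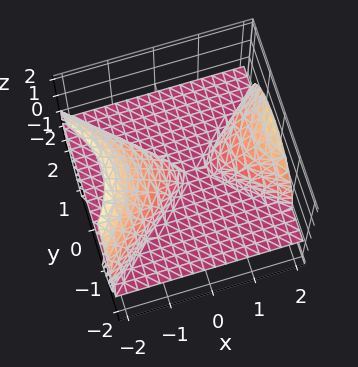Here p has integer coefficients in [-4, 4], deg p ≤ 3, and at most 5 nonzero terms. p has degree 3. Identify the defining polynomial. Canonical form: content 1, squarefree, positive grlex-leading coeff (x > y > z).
2*x^2*z - 3*y^2*z - 2*z^3 - x*z

I count 2 distinct pieces.
The degree is 3 — a generic line meets the surface in up to 3 points.
From the visible intercepts: every point of the y-axis in the box is on the surface; one z-axis crossing is at z = 0; every point of the x-axis in the box is on the surface.
Assembling these constraints gives the stated polynomial.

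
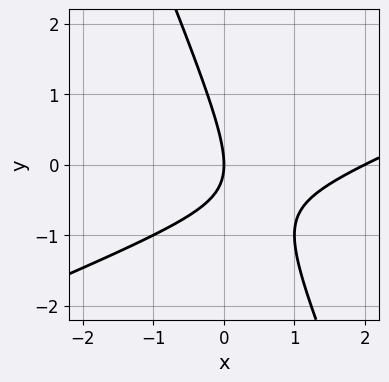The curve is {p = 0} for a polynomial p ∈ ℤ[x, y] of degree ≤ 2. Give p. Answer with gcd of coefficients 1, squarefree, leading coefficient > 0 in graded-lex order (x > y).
x^2 - 2*x*y - y^2 - 2*x

1. The degree is 2 — no degree-1 curve has this shape.
2. Against the integer gridlines: among the integer gridlines, it crosses the x-axis at x ∈ {0, 2}; it meets the y-axis at y = 0 (among the integer gridlines).
3. Fitting integer coefficients to these (and the overall shape) gives p.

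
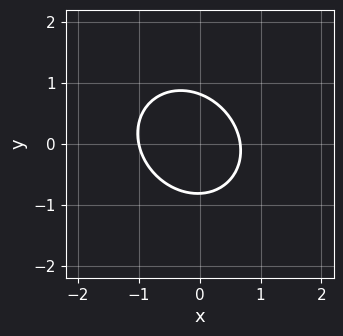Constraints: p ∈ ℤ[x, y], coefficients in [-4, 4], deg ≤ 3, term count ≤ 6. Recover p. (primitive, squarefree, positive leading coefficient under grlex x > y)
3*x^2 + x*y + 3*y^2 + x - 2

(a) The degree is 2 — the shape is more complex than any degree-1 curve.
(b) Against the integer gridlines: one x-axis crossing is at x = -1.
(c) These observations pin down the coefficients.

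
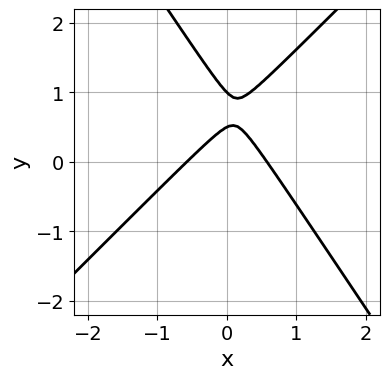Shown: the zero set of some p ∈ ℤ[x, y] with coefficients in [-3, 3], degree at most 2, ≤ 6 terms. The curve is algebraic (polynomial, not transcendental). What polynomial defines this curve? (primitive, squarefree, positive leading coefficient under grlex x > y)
1. deg p = 2. No degree-1 curve has this shape.
2. Observable constraints: it crosses the y-axis at the gridline y = 1.
3. Assembling these constraints gives the stated polynomial.

3*x^2 - x*y - 2*y^2 + 3*y - 1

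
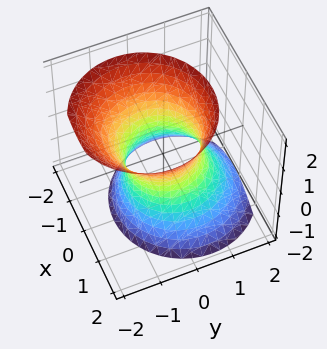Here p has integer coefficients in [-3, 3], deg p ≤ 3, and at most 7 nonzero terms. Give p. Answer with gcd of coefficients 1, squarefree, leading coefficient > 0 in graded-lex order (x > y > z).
2*x^2 + 2*y^2 + y*z - z^2 - 2

First, deg p = 2.
Then, reading off the gridlines: among the integer gridlines, it crosses the y-axis at y ∈ {-1, 1}; the x-axis gridline crossings are at x ∈ {-1, 1}; it misses every integer gridline on the z-axis.
Finally, the integer polynomial consistent with all of this is the stated p.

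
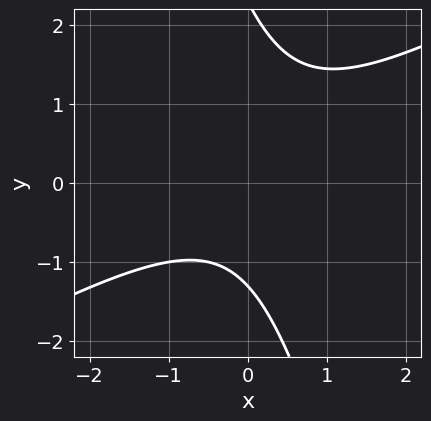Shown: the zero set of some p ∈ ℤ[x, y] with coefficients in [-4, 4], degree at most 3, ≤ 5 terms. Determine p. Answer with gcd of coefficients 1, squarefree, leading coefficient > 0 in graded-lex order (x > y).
deg p = 2.
Against the integer gridlines: the curve avoids every integer x-axis point in the box.
Solving for integer coefficients yields p as stated.

2*x^2 - 3*x*y - y^2 + y + 3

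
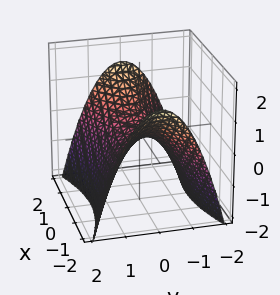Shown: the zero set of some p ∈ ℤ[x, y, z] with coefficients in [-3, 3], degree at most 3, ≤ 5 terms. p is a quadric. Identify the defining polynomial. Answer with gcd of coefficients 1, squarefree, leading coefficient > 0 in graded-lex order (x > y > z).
deg p = 2.
Symmetries: it's symmetric under y → −y, forcing even powers of y; mirror symmetry x ↦ −x ⇒ only even powers of x.
Against the integer gridlines: one x-axis crossing is at x = 0; one y-axis crossing is at y = 0.
Solving for integer coefficients yields p as stated.

x^2 - 3*y^2 - 3*z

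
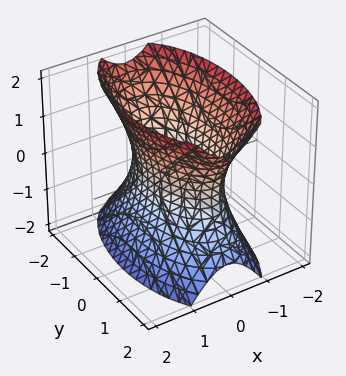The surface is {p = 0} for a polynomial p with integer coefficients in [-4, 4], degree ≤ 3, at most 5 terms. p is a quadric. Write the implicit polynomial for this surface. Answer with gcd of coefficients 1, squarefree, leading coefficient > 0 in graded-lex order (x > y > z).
First, degree: one connected sheet with a waist; a quadric, so deg p = 2.
Next, symmetries: mirror symmetry y ↦ −y ⇒ only even powers of y; mirror symmetry x ↦ −x ⇒ only even powers of x; mirror symmetry z ↦ −z ⇒ only even powers of z.
Then, observable constraints: it misses every integer gridline on the z-axis.
Finally, solving for integer coefficients yields p as stated.

3*x^2 + y^2 - z^2 - 2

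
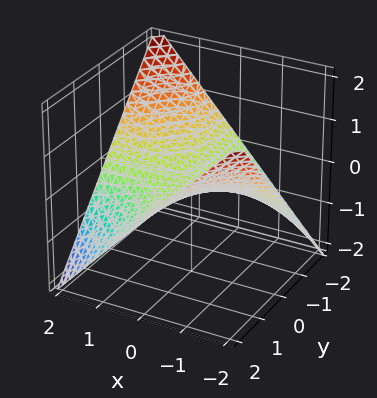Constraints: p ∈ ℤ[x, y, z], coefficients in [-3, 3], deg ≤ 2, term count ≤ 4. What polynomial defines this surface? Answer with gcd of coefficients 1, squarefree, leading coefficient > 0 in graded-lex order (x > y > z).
x*y + 2*z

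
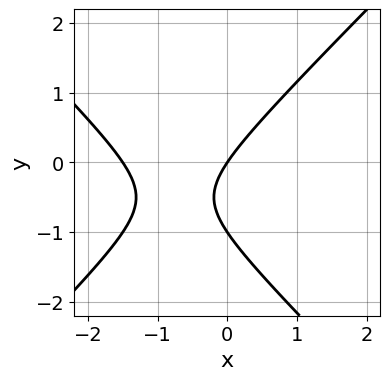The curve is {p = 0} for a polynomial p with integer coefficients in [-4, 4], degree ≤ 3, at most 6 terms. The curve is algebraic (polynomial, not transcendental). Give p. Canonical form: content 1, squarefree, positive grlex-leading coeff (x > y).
2*x^2 - 2*y^2 + 3*x - 2*y

(a) The degree is 2 — the shape is more complex than any degree-1 curve.
(b) Observable constraints: among the integer gridlines, it crosses the y-axis at y ∈ {-1, 0}; it crosses the x-axis at the gridline x = 0.
(c) Fitting integer coefficients to these (and the overall shape) gives p.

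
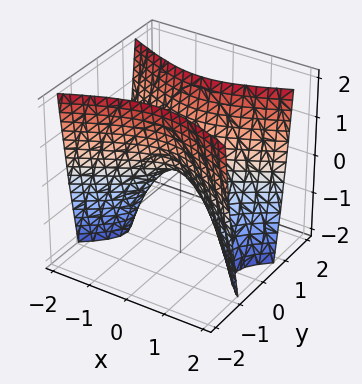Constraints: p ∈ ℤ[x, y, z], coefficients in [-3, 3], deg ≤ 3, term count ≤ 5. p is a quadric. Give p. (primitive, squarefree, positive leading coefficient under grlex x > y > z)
1. Degree: a hyperbolic paraboloid; a quadric, so deg p = 2.
2. Symmetries: it's symmetric under y → −y, forcing even powers of y; mirror symmetry x ↦ −x ⇒ only even powers of x.
3. Checking where it meets the axes: it meets the y-axis at y = 0 (among the integer gridlines); it meets the x-axis at x = 0 (among the integer gridlines).
4. Matching integer coefficients to the picture gives p.

x^2 - 3*y^2 + z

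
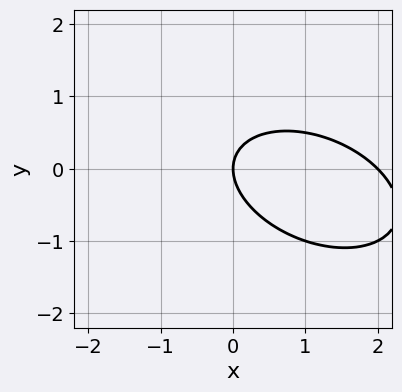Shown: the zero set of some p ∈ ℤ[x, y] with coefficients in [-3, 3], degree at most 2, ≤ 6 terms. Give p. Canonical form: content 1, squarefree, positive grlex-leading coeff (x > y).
x^2 + x*y + 2*y^2 - 2*x

1. The degree is 2 — no degree-1 curve has this shape.
2. Observable constraints: the x-axis gridline crossings are at x ∈ {0, 2}; one y-axis crossing is at y = 0.
3. Solving for integer coefficients yields p as stated.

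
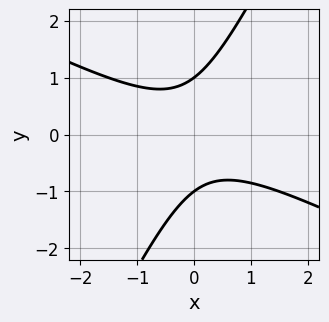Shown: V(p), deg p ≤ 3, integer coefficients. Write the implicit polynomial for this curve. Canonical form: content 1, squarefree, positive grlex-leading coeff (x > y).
2*x^2 + 3*x*y - 2*y^2 + 2

deg p = 2.
From the axis intercepts and sections: among the integer gridlines, it crosses the y-axis at y ∈ {-1, 1}; it misses every integer gridline on the x-axis.
These observations pin down the coefficients.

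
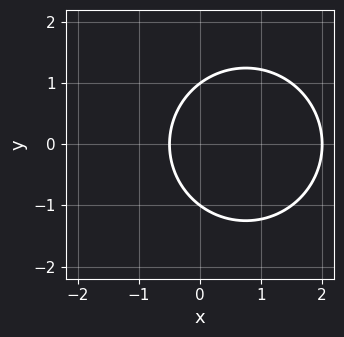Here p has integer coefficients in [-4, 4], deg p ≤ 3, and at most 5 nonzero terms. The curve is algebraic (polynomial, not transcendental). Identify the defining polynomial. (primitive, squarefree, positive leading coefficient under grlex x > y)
2*x^2 + 2*y^2 - 3*x - 2

(a) deg p = 2. No degree-1 curve has this shape.
(b) Symmetries: mirror symmetry y ↦ −y ⇒ only even powers of y.
(c) From the axis intercepts and sections: one x-axis crossing is at x = 2; the y-axis gridline crossings are at y ∈ {-1, 1}.
(d) Matching integer coefficients to the picture gives p.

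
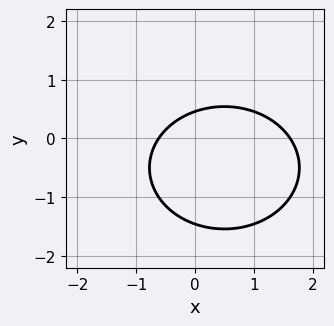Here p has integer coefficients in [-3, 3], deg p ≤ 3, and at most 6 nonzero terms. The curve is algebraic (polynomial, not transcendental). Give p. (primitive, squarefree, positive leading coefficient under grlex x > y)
(a) The degree is 2 — a generic line meets the curve in up to 2 points.
(b) The integer polynomial consistent with all of this is the stated p.

2*x^2 + 3*y^2 - 2*x + 3*y - 2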